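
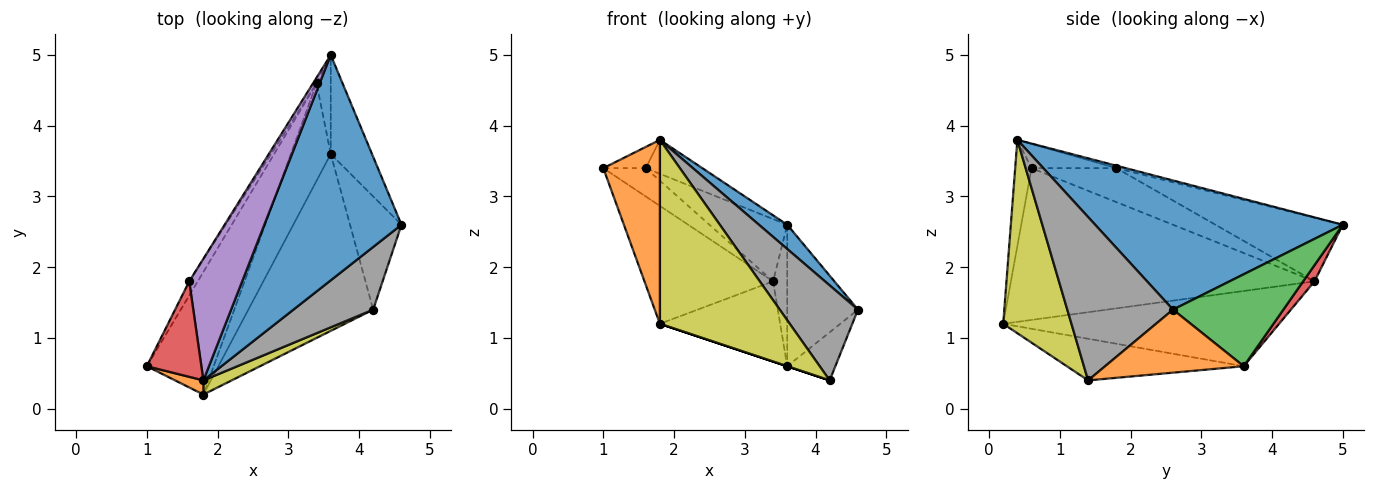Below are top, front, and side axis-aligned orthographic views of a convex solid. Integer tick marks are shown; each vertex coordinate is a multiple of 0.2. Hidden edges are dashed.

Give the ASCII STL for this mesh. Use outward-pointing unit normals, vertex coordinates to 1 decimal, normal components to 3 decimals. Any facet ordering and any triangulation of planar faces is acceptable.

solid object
 facet normal 0.683 -0.078 0.726
  outer loop
   vertex 1.8 0.4 3.8
   vertex 4.6 2.6 1.4
   vertex 3.6 5.0 2.6
  endloop
 endfacet
 facet normal -0.276 -0.958 0.074
  outer loop
   vertex 1.8 0.4 3.8
   vertex 1.0 0.6 3.4
   vertex 1.8 0.2 1.2
  endloop
 endfacet
 facet normal -0.853 0.362 -0.376
  outer loop
   vertex 3.4 4.6 1.8
   vertex 1.8 0.2 1.2
   vertex 1.0 0.6 3.4
  endloop
 endfacet
 facet normal -0.398 0.199 0.896
  outer loop
   vertex 1.6 1.8 3.4
   vertex 1.0 0.6 3.4
   vertex 1.8 0.4 3.8
  endloop
 endfacet
 facet normal -0.045 0.269 0.962
  outer loop
   vertex 1.6 1.8 3.4
   vertex 1.8 0.4 3.8
   vertex 3.6 5.0 2.6
  endloop
 endfacet
 facet normal -0.873 0.436 -0.218
  outer loop
   vertex 1.6 1.8 3.4
   vertex 3.4 4.6 1.8
   vertex 1.0 0.6 3.4
  endloop
 endfacet
 facet normal -0.852 0.521 -0.047
  outer loop
   vertex 1.6 1.8 3.4
   vertex 3.6 5.0 2.6
   vertex 3.4 4.6 1.8
  endloop
 endfacet
 facet normal 0.748 -0.554 0.365
  outer loop
   vertex 4.2 1.4 0.4
   vertex 4.6 2.6 1.4
   vertex 1.8 0.4 3.8
  endloop
 endfacet
 facet normal 0.464 -0.883 0.068
  outer loop
   vertex 4.2 1.4 0.4
   vertex 1.8 0.4 3.8
   vertex 1.8 0.2 1.2
  endloop
 endfacet
 facet normal -0.825 0.359 -0.437
  outer loop
   vertex 3.6 3.6 0.6
   vertex 1.8 0.2 1.2
   vertex 3.4 4.6 1.8
  endloop
 endfacet
 facet normal -0.316 0.000 -0.949
  outer loop
   vertex 3.6 3.6 0.6
   vertex 4.2 1.4 0.4
   vertex 1.8 0.2 1.2
  endloop
 endfacet
 facet normal 0.748 0.260 -0.611
  outer loop
   vertex 3.6 3.6 0.6
   vertex 4.6 2.6 1.4
   vertex 4.2 1.4 0.4
  endloop
 endfacet
 facet normal 0.788 0.505 -0.353
  outer loop
   vertex 3.6 3.6 0.6
   vertex 3.6 5.0 2.6
   vertex 4.6 2.6 1.4
  endloop
 endfacet
 facet normal 0.548 0.685 -0.480
  outer loop
   vertex 3.6 3.6 0.6
   vertex 3.4 4.6 1.8
   vertex 3.6 5.0 2.6
  endloop
 endfacet
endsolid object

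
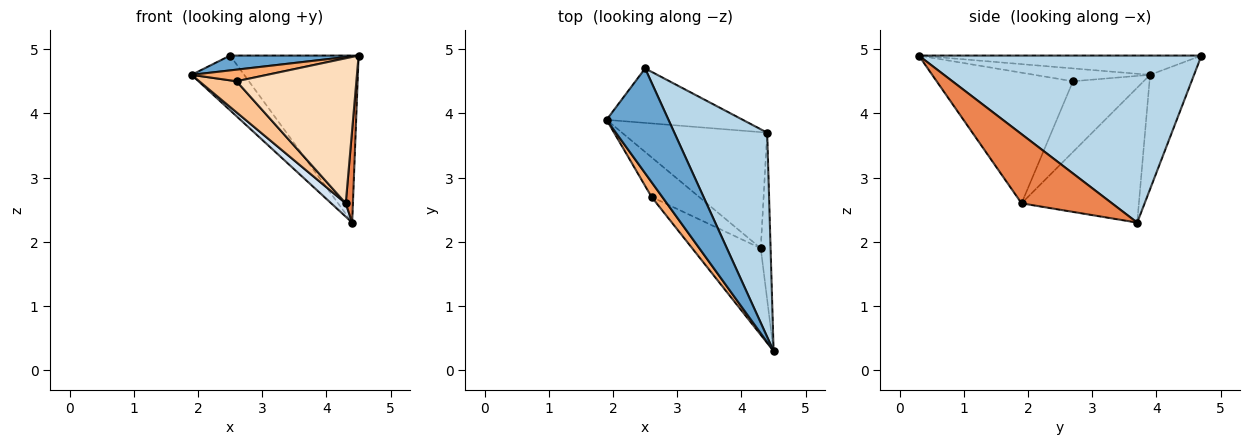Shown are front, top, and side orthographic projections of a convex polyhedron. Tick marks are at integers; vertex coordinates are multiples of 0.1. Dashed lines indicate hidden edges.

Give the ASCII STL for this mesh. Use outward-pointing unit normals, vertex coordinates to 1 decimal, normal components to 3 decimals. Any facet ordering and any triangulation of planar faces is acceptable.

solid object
 facet normal -0.295 -0.134 0.946
  outer loop
   vertex 2.5 4.7 4.9
   vertex 1.9 3.9 4.6
   vertex 4.5 0.3 4.9
  endloop
 endfacet
 facet normal -0.510 0.610 -0.607
  outer loop
   vertex 2.5 4.7 4.9
   vertex 4.4 3.7 2.3
   vertex 1.9 3.9 4.6
  endloop
 endfacet
 facet normal 0.812 0.369 0.452
  outer loop
   vertex 2.5 4.7 4.9
   vertex 4.5 0.3 4.9
   vertex 4.4 3.7 2.3
  endloop
 endfacet
 facet normal -0.678 -0.084 -0.730
  outer loop
   vertex 4.3 1.9 2.6
   vertex 1.9 3.9 4.6
   vertex 4.4 3.7 2.3
  endloop
 endfacet
 facet normal 0.987 -0.078 -0.140
  outer loop
   vertex 4.3 1.9 2.6
   vertex 4.4 3.7 2.3
   vertex 4.5 0.3 4.9
  endloop
 endfacet
 facet normal -0.687 -0.448 0.572
  outer loop
   vertex 2.6 2.7 4.5
   vertex 4.5 0.3 4.9
   vertex 1.9 3.9 4.6
  endloop
 endfacet
 facet normal -0.760 -0.401 -0.511
  outer loop
   vertex 2.6 2.7 4.5
   vertex 1.9 3.9 4.6
   vertex 4.3 1.9 2.6
  endloop
 endfacet
 facet normal -0.699 -0.614 -0.367
  outer loop
   vertex 2.6 2.7 4.5
   vertex 4.3 1.9 2.6
   vertex 4.5 0.3 4.9
  endloop
 endfacet
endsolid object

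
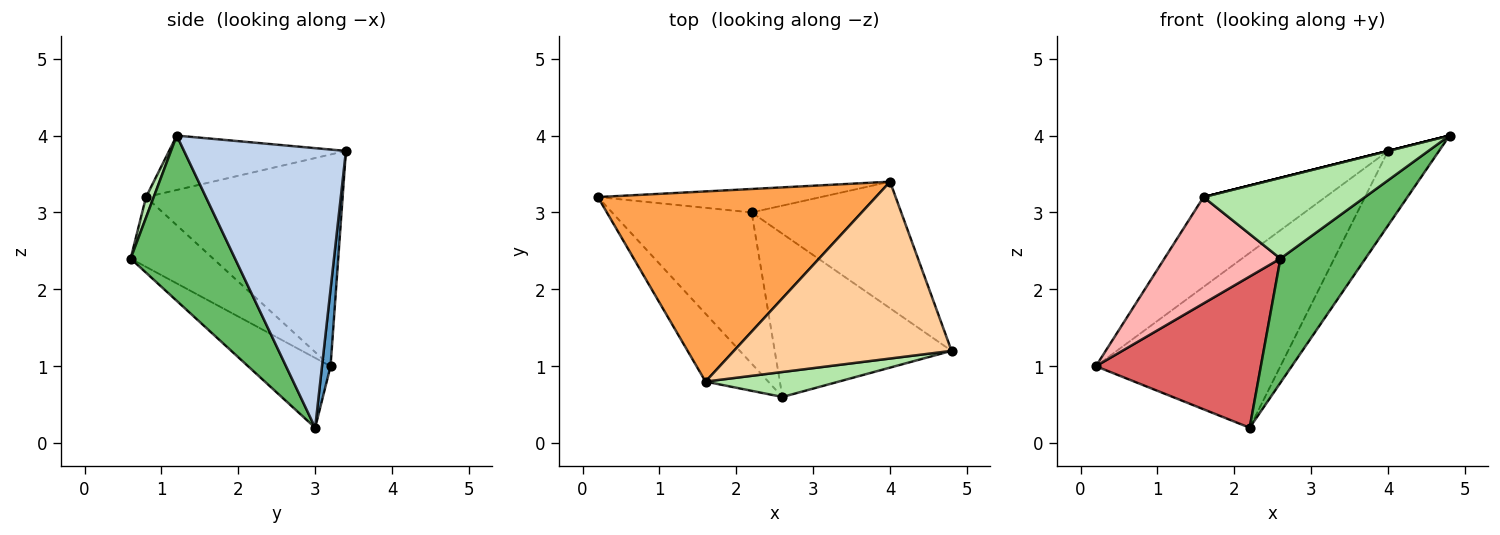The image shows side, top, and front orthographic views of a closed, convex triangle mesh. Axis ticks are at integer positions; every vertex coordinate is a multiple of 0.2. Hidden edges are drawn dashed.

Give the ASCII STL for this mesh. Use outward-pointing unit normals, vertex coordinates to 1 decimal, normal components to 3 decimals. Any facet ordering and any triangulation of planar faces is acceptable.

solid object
 facet normal 0.046 0.990 -0.133
  outer loop
   vertex 2.2 3.0 0.2
   vertex 0.2 3.2 1.0
   vertex 4.0 3.4 3.8
  endloop
 endfacet
 facet normal 0.850 0.268 -0.455
  outer loop
   vertex 2.2 3.0 0.2
   vertex 4.0 3.4 3.8
   vertex 4.8 1.2 4.0
  endloop
 endfacet
 facet normal -0.567 0.352 0.745
  outer loop
   vertex 1.6 0.8 3.2
   vertex 4.0 3.4 3.8
   vertex 0.2 3.2 1.0
  endloop
 endfacet
 facet normal -0.243 0.000 0.970
  outer loop
   vertex 1.6 0.8 3.2
   vertex 4.8 1.2 4.0
   vertex 4.0 3.4 3.8
  endloop
 endfacet
 facet normal 0.597 -0.486 -0.639
  outer loop
   vertex 2.6 0.6 2.4
   vertex 2.2 3.0 0.2
   vertex 4.8 1.2 4.0
  endloop
 endfacet
 facet normal 0.045 -0.954 0.295
  outer loop
   vertex 2.6 0.6 2.4
   vertex 4.8 1.2 4.0
   vertex 1.6 0.8 3.2
  endloop
 endfacet
 facet normal -0.333 -0.667 -0.667
  outer loop
   vertex 2.6 0.6 2.4
   vertex 0.2 3.2 1.0
   vertex 2.2 3.0 0.2
  endloop
 endfacet
 facet normal -0.514 -0.723 -0.462
  outer loop
   vertex 2.6 0.6 2.4
   vertex 1.6 0.8 3.2
   vertex 0.2 3.2 1.0
  endloop
 endfacet
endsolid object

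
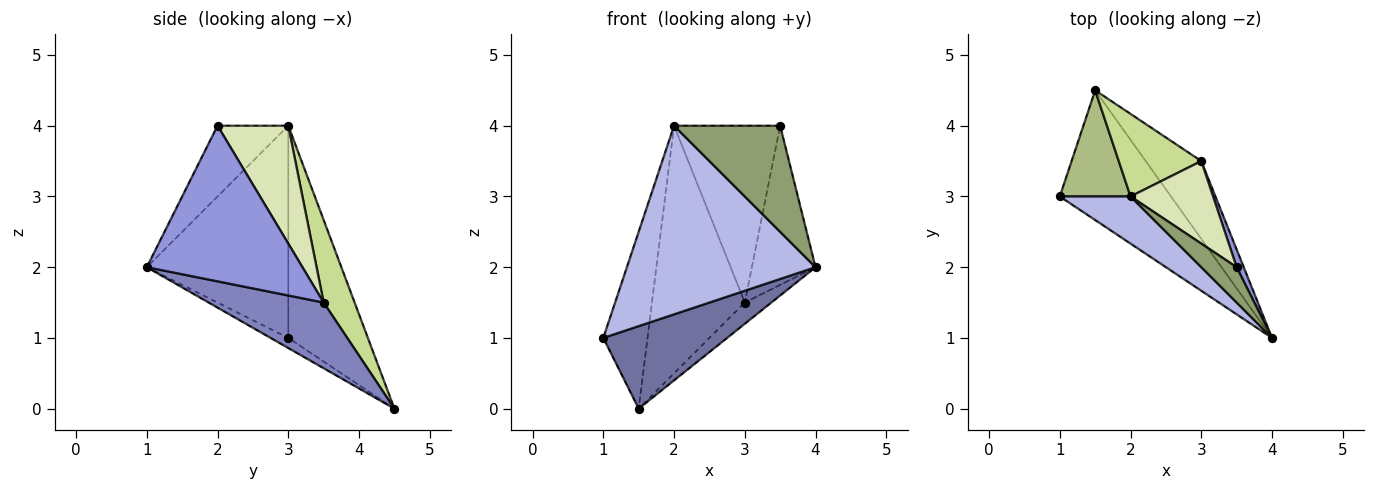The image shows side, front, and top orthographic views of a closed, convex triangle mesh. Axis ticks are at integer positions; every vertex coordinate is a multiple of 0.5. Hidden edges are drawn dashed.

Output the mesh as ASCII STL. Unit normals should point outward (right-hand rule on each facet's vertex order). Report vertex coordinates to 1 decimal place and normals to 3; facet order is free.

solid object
 facet normal -0.076 -0.535 -0.841
  outer loop
   vertex 1.5 4.5 0.0
   vertex 4.0 1.0 2.0
   vertex 1.0 3.0 1.0
  endloop
 endfacet
 facet normal 0.752 0.173 -0.636
  outer loop
   vertex 3.0 3.5 1.5
   vertex 4.0 1.0 2.0
   vertex 1.5 4.5 0.0
  endloop
 endfacet
 facet normal 0.925 0.378 0.042
  outer loop
   vertex 3.0 3.5 1.5
   vertex 3.5 2.0 4.0
   vertex 4.0 1.0 2.0
  endloop
 endfacet
 facet normal -0.588 -0.784 0.196
  outer loop
   vertex 2.0 3.0 4.0
   vertex 1.0 3.0 1.0
   vertex 4.0 1.0 2.0
  endloop
 endfacet
 facet normal -0.535 -0.802 0.267
  outer loop
   vertex 2.0 3.0 4.0
   vertex 4.0 1.0 2.0
   vertex 3.5 2.0 4.0
  endloop
 endfacet
 facet normal -0.839 0.466 0.280
  outer loop
   vertex 2.0 3.0 4.0
   vertex 1.5 4.5 0.0
   vertex 1.0 3.0 1.0
  endloop
 endfacet
 facet normal 0.302 0.905 0.302
  outer loop
   vertex 2.0 3.0 4.0
   vertex 3.0 3.5 1.5
   vertex 1.5 4.5 0.0
  endloop
 endfacet
 facet normal 0.517 0.776 0.362
  outer loop
   vertex 2.0 3.0 4.0
   vertex 3.5 2.0 4.0
   vertex 3.0 3.5 1.5
  endloop
 endfacet
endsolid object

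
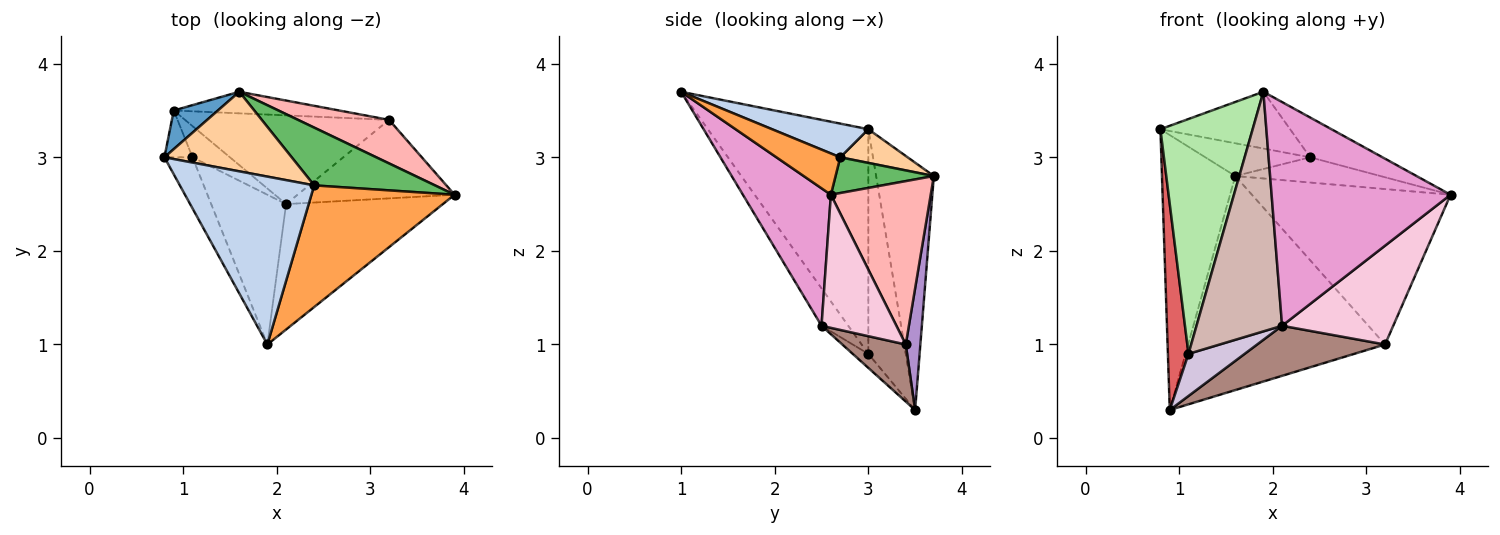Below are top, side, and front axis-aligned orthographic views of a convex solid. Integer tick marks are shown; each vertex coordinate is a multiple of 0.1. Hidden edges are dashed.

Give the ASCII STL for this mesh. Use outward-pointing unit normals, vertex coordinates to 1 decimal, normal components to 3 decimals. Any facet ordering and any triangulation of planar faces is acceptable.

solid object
 facet normal -0.615 0.781 0.110
  outer loop
   vertex 1.6 3.7 2.8
   vertex 0.9 3.5 0.3
   vertex 0.8 3.0 3.3
  endloop
 endfacet
 facet normal 0.231 0.312 0.922
  outer loop
   vertex 2.4 2.7 3.0
   vertex 0.8 3.0 3.3
   vertex 1.9 1.0 3.7
  endloop
 endfacet
 facet normal 0.264 0.300 0.917
  outer loop
   vertex 2.4 2.7 3.0
   vertex 1.9 1.0 3.7
   vertex 3.9 2.6 2.6
  endloop
 endfacet
 facet normal 0.238 0.370 0.898
  outer loop
   vertex 2.4 2.7 3.0
   vertex 1.6 3.7 2.8
   vertex 0.8 3.0 3.3
  endloop
 endfacet
 facet normal 0.262 0.386 0.885
  outer loop
   vertex 2.4 2.7 3.0
   vertex 3.9 2.6 2.6
   vertex 1.6 3.7 2.8
  endloop
 endfacet
 facet normal -0.862 -0.496 -0.108
  outer loop
   vertex 1.1 3.0 0.9
   vertex 1.9 1.0 3.7
   vertex 0.8 3.0 3.3
  endloop
 endfacet
 facet normal -0.871 -0.479 -0.109
  outer loop
   vertex 1.1 3.0 0.9
   vertex 0.8 3.0 3.3
   vertex 0.9 3.5 0.3
  endloop
 endfacet
 facet normal 0.436 0.867 0.243
  outer loop
   vertex 3.2 3.4 1.0
   vertex 1.6 3.7 2.8
   vertex 3.9 2.6 2.6
  endloop
 endfacet
 facet normal 0.074 0.992 -0.100
  outer loop
   vertex 3.2 3.4 1.0
   vertex 0.9 3.5 0.3
   vertex 1.6 3.7 2.8
  endloop
 endfacet
 facet normal -0.218 -0.784 -0.581
  outer loop
   vertex 2.1 2.5 1.2
   vertex 1.1 3.0 0.9
   vertex 0.9 3.5 0.3
  endloop
 endfacet
 facet normal 0.237 -0.477 -0.846
  outer loop
   vertex 2.1 2.5 1.2
   vertex 0.9 3.5 0.3
   vertex 3.2 3.4 1.0
  endloop
 endfacet
 facet normal -0.256 -0.820 -0.512
  outer loop
   vertex 2.1 2.5 1.2
   vertex 1.9 1.0 3.7
   vertex 1.1 3.0 0.9
  endloop
 endfacet
 facet normal 0.394 -0.802 -0.449
  outer loop
   vertex 2.1 2.5 1.2
   vertex 3.9 2.6 2.6
   vertex 1.9 1.0 3.7
  endloop
 endfacet
 facet normal 0.467 -0.692 -0.550
  outer loop
   vertex 2.1 2.5 1.2
   vertex 3.2 3.4 1.0
   vertex 3.9 2.6 2.6
  endloop
 endfacet
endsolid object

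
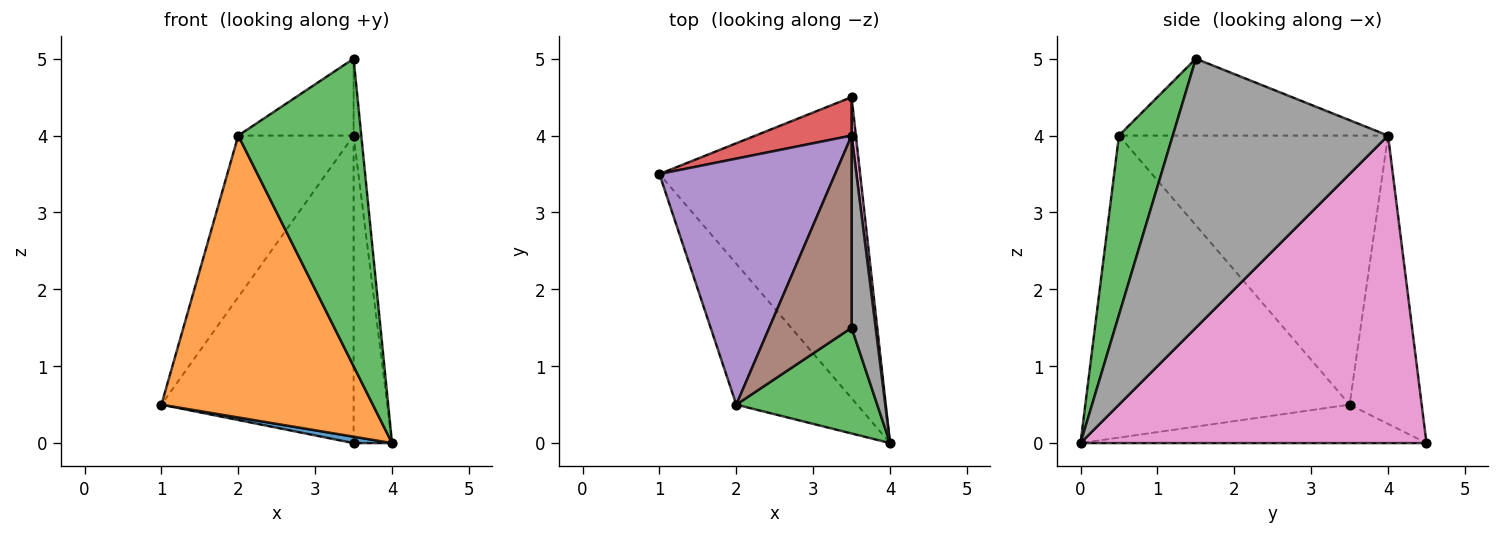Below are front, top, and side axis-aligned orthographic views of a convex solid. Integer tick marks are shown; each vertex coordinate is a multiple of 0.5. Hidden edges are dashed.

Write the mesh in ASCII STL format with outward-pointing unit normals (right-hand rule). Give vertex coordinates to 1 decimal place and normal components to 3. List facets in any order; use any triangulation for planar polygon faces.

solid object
 facet normal -0.188 -0.021 -0.982
  outer loop
   vertex 3.5 4.5 0.0
   vertex 4.0 0.0 0.0
   vertex 1.0 3.5 0.5
  endloop
 endfacet
 facet normal -0.745 -0.596 -0.298
  outer loop
   vertex 2.0 0.5 4.0
   vertex 1.0 3.5 0.5
   vertex 4.0 0.0 0.0
  endloop
 endfacet
 facet normal 0.382 -0.874 0.300
  outer loop
   vertex 2.0 0.5 4.0
   vertex 4.0 0.0 0.0
   vertex 3.5 1.5 5.0
  endloop
 endfacet
 facet normal -0.349 0.930 0.116
  outer loop
   vertex 3.5 4.0 4.0
   vertex 3.5 4.5 0.0
   vertex 1.0 3.5 0.5
  endloop
 endfacet
 facet normal -0.788 0.338 0.515
  outer loop
   vertex 3.5 4.0 4.0
   vertex 1.0 3.5 0.5
   vertex 2.0 0.5 4.0
  endloop
 endfacet
 facet normal -0.655 0.281 0.702
  outer loop
   vertex 3.5 4.0 4.0
   vertex 2.0 0.5 4.0
   vertex 3.5 1.5 5.0
  endloop
 endfacet
 facet normal 0.994 0.110 0.014
  outer loop
   vertex 3.5 4.0 4.0
   vertex 4.0 0.0 0.0
   vertex 3.5 4.5 0.0
  endloop
 endfacet
 facet normal 0.995 0.036 0.089
  outer loop
   vertex 3.5 4.0 4.0
   vertex 3.5 1.5 5.0
   vertex 4.0 0.0 0.0
  endloop
 endfacet
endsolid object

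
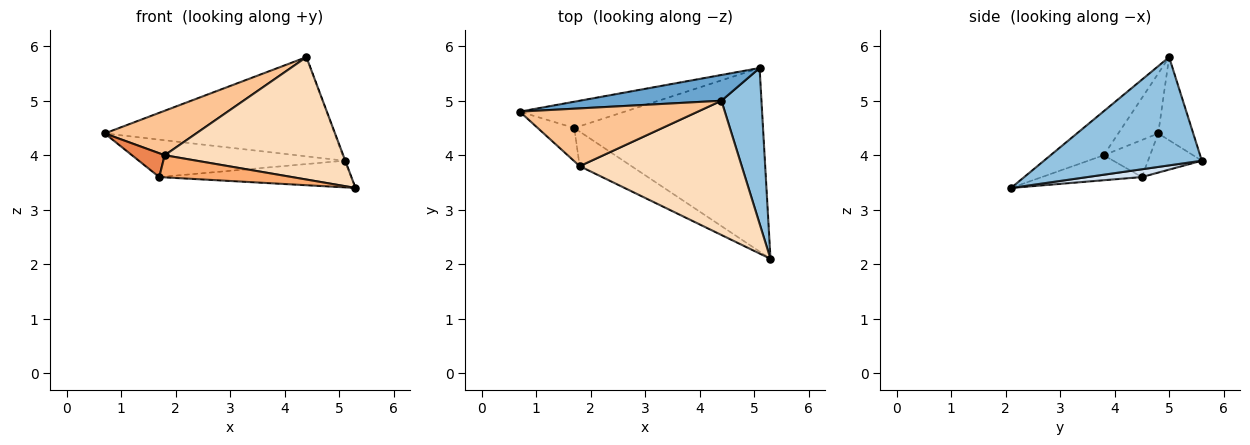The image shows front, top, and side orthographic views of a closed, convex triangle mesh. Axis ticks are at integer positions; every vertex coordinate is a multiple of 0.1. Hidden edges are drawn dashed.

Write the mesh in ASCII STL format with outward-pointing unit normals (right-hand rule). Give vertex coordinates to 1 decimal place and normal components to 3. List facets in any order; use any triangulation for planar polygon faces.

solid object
 facet normal -0.146 0.958 0.249
  outer loop
   vertex 4.4 5.0 5.8
   vertex 5.1 5.6 3.9
   vertex 0.7 4.8 4.4
  endloop
 endfacet
 facet normal 0.938 0.004 0.347
  outer loop
   vertex 4.4 5.0 5.8
   vertex 5.3 2.1 3.4
   vertex 5.1 5.6 3.9
  endloop
 endfacet
 facet normal -0.209 0.800 -0.562
  outer loop
   vertex 1.7 4.5 3.6
   vertex 0.7 4.8 4.4
   vertex 5.1 5.6 3.9
  endloop
 endfacet
 facet normal 0.041 0.144 -0.989
  outer loop
   vertex 1.7 4.5 3.6
   vertex 5.1 5.6 3.9
   vertex 5.3 2.1 3.4
  endloop
 endfacet
 facet normal -0.636 -0.449 -0.627
  outer loop
   vertex 1.8 3.8 4.0
   vertex 0.7 4.8 4.4
   vertex 1.7 4.5 3.6
  endloop
 endfacet
 facet normal -0.376 -0.500 -0.780
  outer loop
   vertex 1.8 3.8 4.0
   vertex 1.7 4.5 3.6
   vertex 5.3 2.1 3.4
  endloop
 endfacet
 facet normal -0.258 -0.590 0.765
  outer loop
   vertex 1.8 3.8 4.0
   vertex 4.4 5.0 5.8
   vertex 0.7 4.8 4.4
  endloop
 endfacet
 facet normal -0.197 -0.661 0.724
  outer loop
   vertex 1.8 3.8 4.0
   vertex 5.3 2.1 3.4
   vertex 4.4 5.0 5.8
  endloop
 endfacet
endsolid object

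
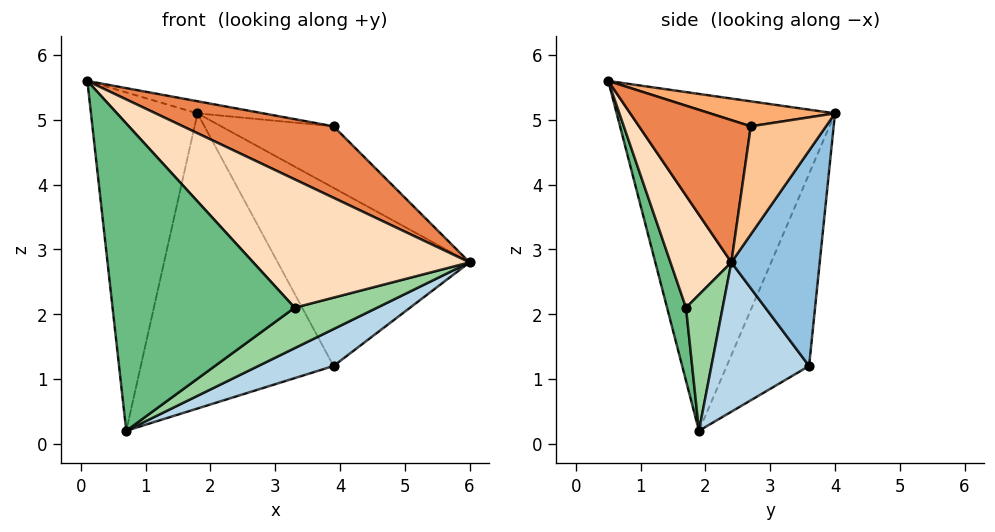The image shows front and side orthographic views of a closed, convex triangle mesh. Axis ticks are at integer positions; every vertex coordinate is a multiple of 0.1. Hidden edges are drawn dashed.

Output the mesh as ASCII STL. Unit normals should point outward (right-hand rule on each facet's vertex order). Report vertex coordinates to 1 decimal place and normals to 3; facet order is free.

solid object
 facet normal -0.899 0.438 0.014
  outer loop
   vertex 0.7 1.9 0.2
   vertex 0.1 0.5 5.6
   vertex 1.8 4.0 5.1
  endloop
 endfacet
 facet normal 0.415 0.900 0.131
  outer loop
   vertex 3.9 3.6 1.2
   vertex 1.8 4.0 5.1
   vertex 6.0 2.4 2.8
  endloop
 endfacet
 facet normal 0.440 -0.339 -0.832
  outer loop
   vertex 3.9 3.6 1.2
   vertex 6.0 2.4 2.8
   vertex 0.7 1.9 0.2
  endloop
 endfacet
 facet normal -0.376 0.879 -0.293
  outer loop
   vertex 3.9 3.6 1.2
   vertex 0.7 1.9 0.2
   vertex 1.8 4.0 5.1
  endloop
 endfacet
 facet normal 0.486 -0.655 0.579
  outer loop
   vertex 3.9 2.7 4.9
   vertex 0.1 0.5 5.6
   vertex 6.0 2.4 2.8
  endloop
 endfacet
 facet normal 0.139 0.073 0.988
  outer loop
   vertex 3.9 2.7 4.9
   vertex 1.8 4.0 5.1
   vertex 0.1 0.5 5.6
  endloop
 endfacet
 facet normal 0.510 0.761 0.401
  outer loop
   vertex 3.9 2.7 4.9
   vertex 6.0 2.4 2.8
   vertex 1.8 4.0 5.1
  endloop
 endfacet
 facet normal 0.270 -0.959 -0.082
  outer loop
   vertex 3.3 1.7 2.1
   vertex 6.0 2.4 2.8
   vertex 0.1 0.5 5.6
  endloop
 endfacet
 facet normal 0.101 -0.966 -0.239
  outer loop
   vertex 3.3 1.7 2.1
   vertex 0.1 0.5 5.6
   vertex 0.7 1.9 0.2
  endloop
 endfacet
 facet normal 0.340 -0.766 -0.546
  outer loop
   vertex 3.3 1.7 2.1
   vertex 0.7 1.9 0.2
   vertex 6.0 2.4 2.8
  endloop
 endfacet
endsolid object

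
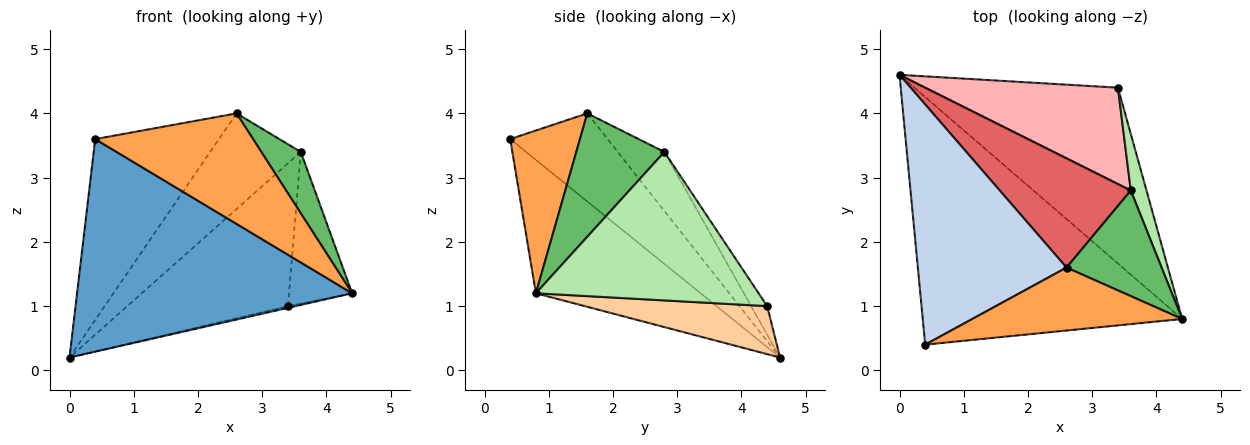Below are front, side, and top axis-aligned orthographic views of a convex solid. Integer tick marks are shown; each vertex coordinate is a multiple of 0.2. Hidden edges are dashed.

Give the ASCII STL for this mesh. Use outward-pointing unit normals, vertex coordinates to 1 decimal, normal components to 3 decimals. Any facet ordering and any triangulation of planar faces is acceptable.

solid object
 facet normal -0.363 -0.607 -0.707
  outer loop
   vertex 0.4 0.4 3.6
   vertex 0.0 4.6 0.2
   vertex 4.4 0.8 1.2
  endloop
 endfacet
 facet normal -0.428 0.544 0.722
  outer loop
   vertex 2.6 1.6 4.0
   vertex 0.0 4.6 0.2
   vertex 0.4 0.4 3.6
  endloop
 endfacet
 facet normal 0.358 -0.811 0.462
  outer loop
   vertex 2.6 1.6 4.0
   vertex 0.4 0.4 3.6
   vertex 4.4 0.8 1.2
  endloop
 endfacet
 facet normal 0.230 0.010 -0.973
  outer loop
   vertex 3.4 4.4 1.0
   vertex 4.4 0.8 1.2
   vertex 0.0 4.6 0.2
  endloop
 endfacet
 facet normal 0.746 -0.334 0.575
  outer loop
   vertex 3.6 2.8 3.4
   vertex 2.6 1.6 4.0
   vertex 4.4 0.8 1.2
  endloop
 endfacet
 facet normal 0.957 0.271 0.101
  outer loop
   vertex 3.6 2.8 3.4
   vertex 4.4 0.8 1.2
   vertex 3.4 4.4 1.0
  endloop
 endfacet
 facet normal -0.321 0.624 0.712
  outer loop
   vertex 3.6 2.8 3.4
   vertex 0.0 4.6 0.2
   vertex 2.6 1.6 4.0
  endloop
 endfacet
 facet normal -0.083 0.826 0.558
  outer loop
   vertex 3.6 2.8 3.4
   vertex 3.4 4.4 1.0
   vertex 0.0 4.6 0.2
  endloop
 endfacet
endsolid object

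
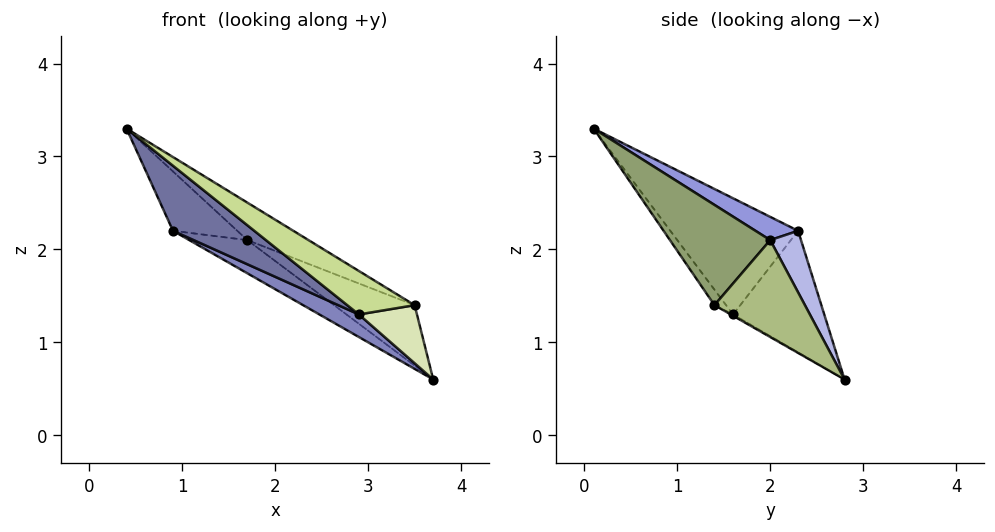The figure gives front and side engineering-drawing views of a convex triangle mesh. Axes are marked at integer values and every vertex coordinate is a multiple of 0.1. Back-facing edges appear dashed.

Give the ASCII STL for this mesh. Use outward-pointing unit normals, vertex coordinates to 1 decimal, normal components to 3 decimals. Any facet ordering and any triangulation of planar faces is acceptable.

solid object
 facet normal -0.477 -0.304 -0.825
  outer loop
   vertex 2.9 1.6 1.3
   vertex 0.4 0.1 3.3
   vertex 0.9 2.3 2.2
  endloop
 endfacet
 facet normal -0.459 -0.199 -0.866
  outer loop
   vertex 2.9 1.6 1.3
   vertex 0.9 2.3 2.2
   vertex 3.7 2.8 0.6
  endloop
 endfacet
 facet normal 0.255 0.385 0.887
  outer loop
   vertex 1.7 2.0 2.1
   vertex 0.9 2.3 2.2
   vertex 0.4 0.1 3.3
  endloop
 endfacet
 facet normal 0.316 0.596 0.739
  outer loop
   vertex 1.7 2.0 2.1
   vertex 3.7 2.8 0.6
   vertex 0.9 2.3 2.2
  endloop
 endfacet
 facet normal 0.424 0.258 0.868
  outer loop
   vertex 3.5 1.4 1.4
   vertex 1.7 2.0 2.1
   vertex 0.4 0.1 3.3
  endloop
 endfacet
 facet normal 0.444 0.396 0.804
  outer loop
   vertex 3.5 1.4 1.4
   vertex 3.7 2.8 0.6
   vertex 1.7 2.0 2.1
  endloop
 endfacet
 facet normal -0.123 -0.714 -0.689
  outer loop
   vertex 3.5 1.4 1.4
   vertex 0.4 0.1 3.3
   vertex 2.9 1.6 1.3
  endloop
 endfacet
 facet normal -0.020 -0.494 -0.869
  outer loop
   vertex 3.5 1.4 1.4
   vertex 2.9 1.6 1.3
   vertex 3.7 2.8 0.6
  endloop
 endfacet
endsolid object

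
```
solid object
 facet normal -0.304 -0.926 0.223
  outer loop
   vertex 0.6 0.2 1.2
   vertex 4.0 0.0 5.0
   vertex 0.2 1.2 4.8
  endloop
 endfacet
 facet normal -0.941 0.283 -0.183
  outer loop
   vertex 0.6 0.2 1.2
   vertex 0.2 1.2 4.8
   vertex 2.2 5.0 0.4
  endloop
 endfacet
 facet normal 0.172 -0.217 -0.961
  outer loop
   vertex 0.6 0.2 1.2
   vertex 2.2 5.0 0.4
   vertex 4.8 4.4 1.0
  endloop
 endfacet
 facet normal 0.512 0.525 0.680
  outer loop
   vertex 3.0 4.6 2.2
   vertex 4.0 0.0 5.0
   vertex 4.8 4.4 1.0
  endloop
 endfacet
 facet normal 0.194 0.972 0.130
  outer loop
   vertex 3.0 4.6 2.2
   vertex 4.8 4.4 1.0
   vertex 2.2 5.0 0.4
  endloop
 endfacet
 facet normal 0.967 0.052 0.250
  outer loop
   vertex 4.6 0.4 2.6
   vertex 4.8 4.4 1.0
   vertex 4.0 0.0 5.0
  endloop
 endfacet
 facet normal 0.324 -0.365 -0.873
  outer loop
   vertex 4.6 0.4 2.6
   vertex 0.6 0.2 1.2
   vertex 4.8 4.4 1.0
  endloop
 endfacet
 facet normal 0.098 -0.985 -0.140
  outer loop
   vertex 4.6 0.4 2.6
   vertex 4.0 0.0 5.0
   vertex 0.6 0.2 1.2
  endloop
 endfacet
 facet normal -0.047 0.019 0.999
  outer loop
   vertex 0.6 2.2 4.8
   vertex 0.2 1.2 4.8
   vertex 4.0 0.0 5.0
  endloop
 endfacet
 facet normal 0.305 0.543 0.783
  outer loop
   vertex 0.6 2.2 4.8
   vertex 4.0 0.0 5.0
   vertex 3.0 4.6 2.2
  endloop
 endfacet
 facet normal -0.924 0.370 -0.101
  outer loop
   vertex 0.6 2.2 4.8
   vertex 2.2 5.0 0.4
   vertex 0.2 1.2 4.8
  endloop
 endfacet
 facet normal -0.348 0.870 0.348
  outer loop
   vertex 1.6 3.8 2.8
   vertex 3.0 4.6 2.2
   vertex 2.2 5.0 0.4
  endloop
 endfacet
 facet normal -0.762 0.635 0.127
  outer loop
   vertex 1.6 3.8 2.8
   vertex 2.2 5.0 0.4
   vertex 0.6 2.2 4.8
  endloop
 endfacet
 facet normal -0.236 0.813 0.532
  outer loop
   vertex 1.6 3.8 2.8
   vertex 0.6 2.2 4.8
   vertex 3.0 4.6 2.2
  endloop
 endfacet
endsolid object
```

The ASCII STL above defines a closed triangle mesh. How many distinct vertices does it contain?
9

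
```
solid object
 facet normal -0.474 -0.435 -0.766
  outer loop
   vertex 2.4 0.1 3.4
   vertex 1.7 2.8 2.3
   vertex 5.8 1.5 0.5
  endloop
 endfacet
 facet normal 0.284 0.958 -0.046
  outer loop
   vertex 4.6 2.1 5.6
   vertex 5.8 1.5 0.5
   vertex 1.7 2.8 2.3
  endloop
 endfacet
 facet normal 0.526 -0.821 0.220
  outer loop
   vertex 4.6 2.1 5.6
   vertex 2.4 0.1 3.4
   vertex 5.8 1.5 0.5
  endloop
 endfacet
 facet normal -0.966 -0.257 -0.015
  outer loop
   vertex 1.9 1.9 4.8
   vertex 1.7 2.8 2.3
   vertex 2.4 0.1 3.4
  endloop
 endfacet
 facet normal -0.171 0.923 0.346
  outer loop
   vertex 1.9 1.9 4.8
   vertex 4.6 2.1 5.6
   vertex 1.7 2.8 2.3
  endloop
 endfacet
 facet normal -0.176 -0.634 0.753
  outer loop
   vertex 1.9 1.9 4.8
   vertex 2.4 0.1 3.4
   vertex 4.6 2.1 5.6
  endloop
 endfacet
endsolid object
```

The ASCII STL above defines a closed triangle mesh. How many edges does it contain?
9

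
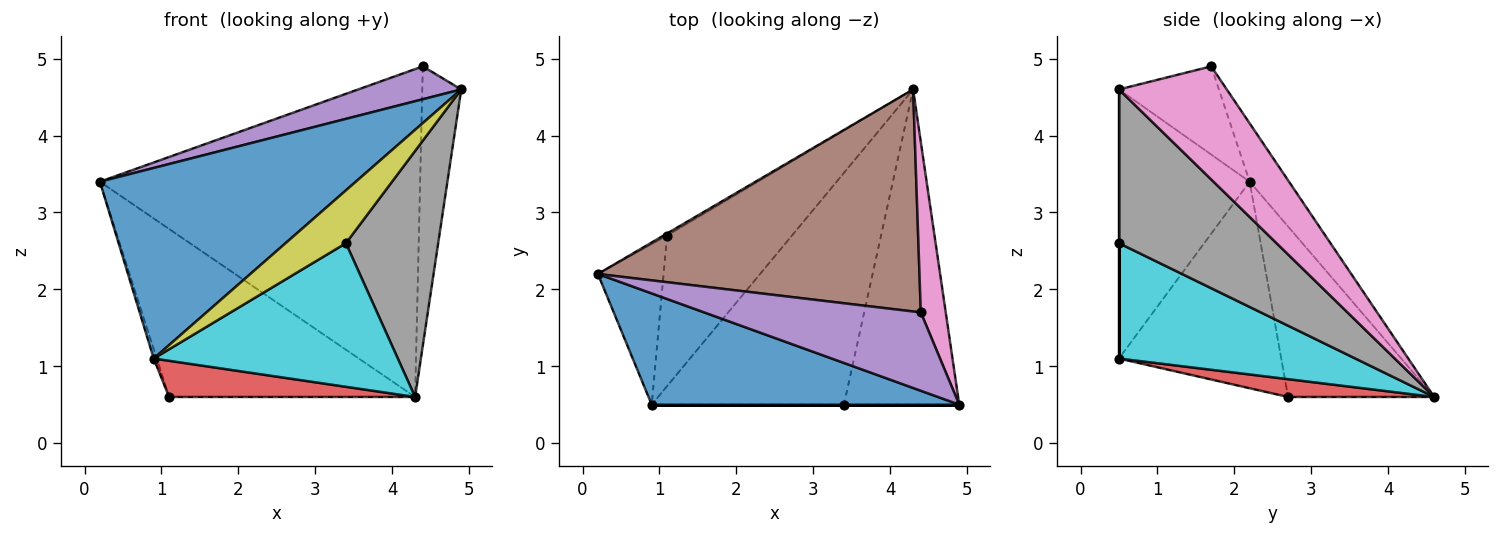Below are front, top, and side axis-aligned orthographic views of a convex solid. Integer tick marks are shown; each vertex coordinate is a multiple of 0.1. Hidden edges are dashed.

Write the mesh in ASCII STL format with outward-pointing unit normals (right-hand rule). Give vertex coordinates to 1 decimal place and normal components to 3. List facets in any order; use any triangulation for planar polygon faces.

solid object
 facet normal -0.404 -0.790 0.461
  outer loop
   vertex 0.9 0.5 1.1
   vertex 4.9 0.5 4.6
   vertex 0.2 2.2 3.4
  endloop
 endfacet
 facet normal -0.511 0.860 -0.011
  outer loop
   vertex 1.1 2.7 0.6
   vertex 0.2 2.2 3.4
   vertex 4.3 4.6 0.6
  endloop
 endfacet
 facet normal -0.953 0.018 -0.303
  outer loop
   vertex 1.1 2.7 0.6
   vertex 0.9 0.5 1.1
   vertex 0.2 2.2 3.4
  endloop
 endfacet
 facet normal 0.137 -0.231 -0.963
  outer loop
   vertex 1.1 2.7 0.6
   vertex 4.3 4.6 0.6
   vertex 0.9 0.5 1.1
  endloop
 endfacet
 facet normal -0.351 -0.362 0.863
  outer loop
   vertex 4.4 1.7 4.9
   vertex 0.2 2.2 3.4
   vertex 4.9 0.5 4.6
  endloop
 endfacet
 facet normal -0.101 0.824 0.558
  outer loop
   vertex 4.4 1.7 4.9
   vertex 4.3 4.6 0.6
   vertex 0.2 2.2 3.4
  endloop
 endfacet
 facet normal 0.921 0.333 0.203
  outer loop
   vertex 4.4 1.7 4.9
   vertex 4.9 0.5 4.6
   vertex 4.3 4.6 0.6
  endloop
 endfacet
 facet normal 0.724 -0.424 -0.543
  outer loop
   vertex 3.4 0.5 2.6
   vertex 4.3 4.6 0.6
   vertex 4.9 0.5 4.6
  endloop
 endfacet
 facet normal 0.000 -1.000 0.000
  outer loop
   vertex 3.4 0.5 2.6
   vertex 4.9 0.5 4.6
   vertex 0.9 0.5 1.1
  endloop
 endfacet
 facet normal 0.454 -0.469 -0.757
  outer loop
   vertex 3.4 0.5 2.6
   vertex 0.9 0.5 1.1
   vertex 4.3 4.6 0.6
  endloop
 endfacet
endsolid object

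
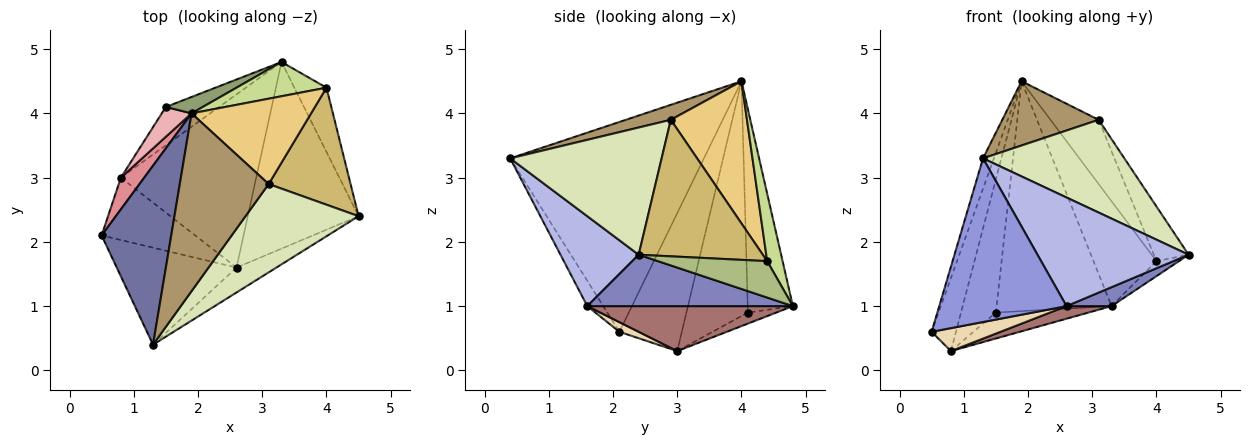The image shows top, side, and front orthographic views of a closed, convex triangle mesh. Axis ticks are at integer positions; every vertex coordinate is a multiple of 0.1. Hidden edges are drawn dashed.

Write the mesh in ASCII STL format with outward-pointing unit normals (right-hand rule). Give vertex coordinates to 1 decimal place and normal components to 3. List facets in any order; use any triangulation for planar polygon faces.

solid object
 facet normal -0.948 0.053 0.314
  outer loop
   vertex 1.3 0.4 3.3
   vertex 1.9 4.0 4.5
   vertex 0.5 2.1 0.6
  endloop
 endfacet
 facet normal 0.419 -0.092 -0.903
  outer loop
   vertex 2.6 1.6 1.0
   vertex 3.3 4.8 1.0
   vertex 4.5 2.4 1.8
  endloop
 endfacet
 facet normal -0.107 -0.855 -0.507
  outer loop
   vertex 2.6 1.6 1.0
   vertex 1.3 0.4 3.3
   vertex 0.5 2.1 0.6
  endloop
 endfacet
 facet normal 0.450 -0.870 -0.199
  outer loop
   vertex 2.6 1.6 1.0
   vertex 4.5 2.4 1.8
   vertex 1.3 0.4 3.3
  endloop
 endfacet
 facet normal -0.365 0.929 0.066
  outer loop
   vertex 1.5 4.1 0.9
   vertex 1.9 4.0 4.5
   vertex 3.3 4.8 1.0
  endloop
 endfacet
 facet normal 0.741 0.153 -0.654
  outer loop
   vertex 4.0 4.4 1.7
   vertex 4.5 2.4 1.8
   vertex 3.3 4.8 1.0
  endloop
 endfacet
 facet normal 0.227 0.926 0.302
  outer loop
   vertex 4.0 4.4 1.7
   vertex 3.3 4.8 1.0
   vertex 1.9 4.0 4.5
  endloop
 endfacet
 facet normal 0.613 -0.572 0.545
  outer loop
   vertex 3.1 2.9 3.9
   vertex 1.3 0.4 3.3
   vertex 4.5 2.4 1.8
  endloop
 endfacet
 facet normal 0.157 -0.336 0.929
  outer loop
   vertex 3.1 2.9 3.9
   vertex 1.9 4.0 4.5
   vertex 1.3 0.4 3.3
  endloop
 endfacet
 facet normal 0.834 0.233 0.500
  outer loop
   vertex 3.1 2.9 3.9
   vertex 4.5 2.4 1.8
   vertex 4.0 4.4 1.7
  endloop
 endfacet
 facet normal 0.689 0.436 0.579
  outer loop
   vertex 3.1 2.9 3.9
   vertex 4.0 4.4 1.7
   vertex 1.9 4.0 4.5
  endloop
 endfacet
 facet normal 0.096 -0.343 -0.934
  outer loop
   vertex 0.8 3.0 0.3
   vertex 2.6 1.6 1.0
   vertex 0.5 2.1 0.6
  endloop
 endfacet
 facet normal 0.315 -0.069 -0.947
  outer loop
   vertex 0.8 3.0 0.3
   vertex 3.3 4.8 1.0
   vertex 2.6 1.6 1.0
  endloop
 endfacet
 facet normal -0.170 0.553 -0.816
  outer loop
   vertex 0.8 3.0 0.3
   vertex 1.5 4.1 0.9
   vertex 3.3 4.8 1.0
  endloop
 endfacet
 facet normal -0.920 0.359 0.156
  outer loop
   vertex 0.8 3.0 0.3
   vertex 0.5 2.1 0.6
   vertex 1.9 4.0 4.5
  endloop
 endfacet
 facet normal -0.865 0.490 0.110
  outer loop
   vertex 0.8 3.0 0.3
   vertex 1.9 4.0 4.5
   vertex 1.5 4.1 0.9
  endloop
 endfacet
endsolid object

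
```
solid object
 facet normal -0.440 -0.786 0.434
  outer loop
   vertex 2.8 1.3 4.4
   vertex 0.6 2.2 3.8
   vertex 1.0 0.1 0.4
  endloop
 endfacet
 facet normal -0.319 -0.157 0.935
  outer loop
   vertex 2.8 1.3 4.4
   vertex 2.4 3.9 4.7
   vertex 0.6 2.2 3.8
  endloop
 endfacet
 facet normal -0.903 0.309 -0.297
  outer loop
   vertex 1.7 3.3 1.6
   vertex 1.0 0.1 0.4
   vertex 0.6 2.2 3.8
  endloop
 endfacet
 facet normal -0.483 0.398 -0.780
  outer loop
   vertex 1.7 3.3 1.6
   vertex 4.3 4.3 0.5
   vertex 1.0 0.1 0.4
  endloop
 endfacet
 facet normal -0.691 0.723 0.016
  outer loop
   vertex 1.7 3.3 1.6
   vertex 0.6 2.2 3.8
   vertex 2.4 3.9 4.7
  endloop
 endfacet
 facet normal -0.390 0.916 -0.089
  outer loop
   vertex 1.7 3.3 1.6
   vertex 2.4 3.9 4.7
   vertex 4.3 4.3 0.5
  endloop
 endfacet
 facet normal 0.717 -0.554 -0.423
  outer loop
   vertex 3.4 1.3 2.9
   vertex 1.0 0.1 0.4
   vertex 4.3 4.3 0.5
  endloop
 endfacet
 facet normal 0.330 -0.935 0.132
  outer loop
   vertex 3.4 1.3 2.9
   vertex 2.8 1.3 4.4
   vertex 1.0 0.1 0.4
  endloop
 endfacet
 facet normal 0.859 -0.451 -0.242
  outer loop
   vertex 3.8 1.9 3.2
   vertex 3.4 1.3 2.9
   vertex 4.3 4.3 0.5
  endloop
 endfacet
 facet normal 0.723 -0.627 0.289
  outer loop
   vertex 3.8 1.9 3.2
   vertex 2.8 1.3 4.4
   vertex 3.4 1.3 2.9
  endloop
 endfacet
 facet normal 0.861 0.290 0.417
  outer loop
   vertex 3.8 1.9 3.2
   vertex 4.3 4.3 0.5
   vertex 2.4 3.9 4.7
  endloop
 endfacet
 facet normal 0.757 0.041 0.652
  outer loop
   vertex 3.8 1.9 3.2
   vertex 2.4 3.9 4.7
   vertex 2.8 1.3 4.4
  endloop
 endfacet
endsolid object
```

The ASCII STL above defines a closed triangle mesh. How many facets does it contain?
12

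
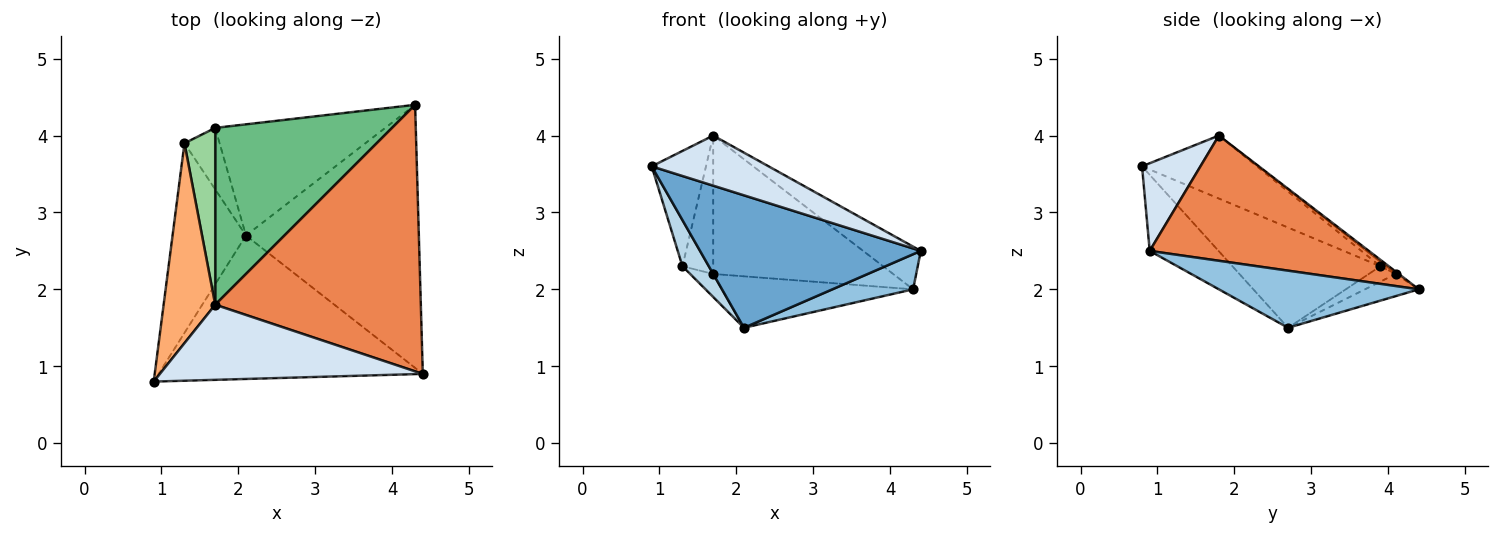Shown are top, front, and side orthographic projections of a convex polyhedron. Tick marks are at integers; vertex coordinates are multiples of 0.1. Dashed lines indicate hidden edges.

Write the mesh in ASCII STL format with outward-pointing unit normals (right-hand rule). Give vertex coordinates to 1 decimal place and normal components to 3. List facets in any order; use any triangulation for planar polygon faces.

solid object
 facet normal -0.207 -0.664 -0.719
  outer loop
   vertex 2.1 2.7 1.5
   vertex 4.4 0.9 2.5
   vertex 0.9 0.8 3.6
  endloop
 endfacet
 facet normal 0.311 -0.126 -0.942
  outer loop
   vertex 2.1 2.7 1.5
   vertex 4.3 4.4 2.0
   vertex 4.4 0.9 2.5
  endloop
 endfacet
 facet normal -0.798 -0.142 -0.585
  outer loop
   vertex 1.3 3.9 2.3
   vertex 2.1 2.7 1.5
   vertex 0.9 0.8 3.6
  endloop
 endfacet
 facet normal 0.267 -0.535 0.802
  outer loop
   vertex 1.7 1.8 4.0
   vertex 0.9 0.8 3.6
   vertex 4.4 0.9 2.5
  endloop
 endfacet
 facet normal 0.515 0.136 0.846
  outer loop
   vertex 1.7 1.8 4.0
   vertex 4.4 0.9 2.5
   vertex 4.3 4.4 2.0
  endloop
 endfacet
 facet normal -0.727 0.343 0.595
  outer loop
   vertex 1.7 1.8 4.0
   vertex 1.3 3.9 2.3
   vertex 0.9 0.8 3.6
  endloop
 endfacet
 facet normal -0.117 0.417 -0.901
  outer loop
   vertex 1.7 4.1 2.2
   vertex 4.3 4.4 2.0
   vertex 2.1 2.7 1.5
  endloop
 endfacet
 facet normal -0.379 0.325 -0.866
  outer loop
   vertex 1.7 4.1 2.2
   vertex 2.1 2.7 1.5
   vertex 1.3 3.9 2.3
  endloop
 endfacet
 facet normal -0.011 0.616 0.787
  outer loop
   vertex 1.7 4.1 2.2
   vertex 1.7 1.8 4.0
   vertex 4.3 4.4 2.0
  endloop
 endfacet
 facet normal -0.111 0.613 0.783
  outer loop
   vertex 1.7 4.1 2.2
   vertex 1.3 3.9 2.3
   vertex 1.7 1.8 4.0
  endloop
 endfacet
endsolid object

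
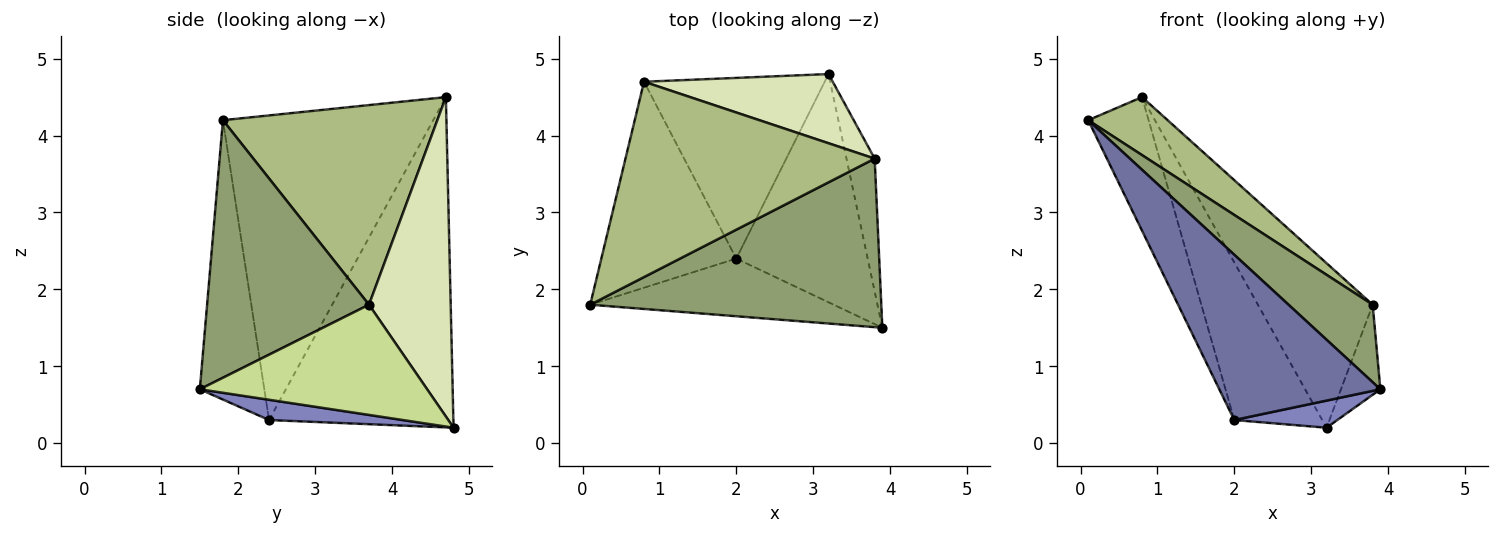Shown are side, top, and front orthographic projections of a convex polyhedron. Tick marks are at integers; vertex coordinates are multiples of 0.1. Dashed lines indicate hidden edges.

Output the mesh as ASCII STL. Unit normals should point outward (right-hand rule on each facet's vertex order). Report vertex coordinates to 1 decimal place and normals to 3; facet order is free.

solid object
 facet normal -0.354 -0.883 -0.308
  outer loop
   vertex 2.0 2.4 0.3
   vertex 3.9 1.5 0.7
   vertex 0.1 1.8 4.2
  endloop
 endfacet
 facet normal 0.151 -0.117 -0.982
  outer loop
   vertex 2.0 2.4 0.3
   vertex 3.2 4.8 0.2
   vertex 3.9 1.5 0.7
  endloop
 endfacet
 facet normal -0.884 0.254 -0.392
  outer loop
   vertex 2.0 2.4 0.3
   vertex 0.1 1.8 4.2
   vertex 0.8 4.7 4.5
  endloop
 endfacet
 facet normal -0.809 0.386 -0.443
  outer loop
   vertex 2.0 2.4 0.3
   vertex 0.8 4.7 4.5
   vertex 3.2 4.8 0.2
  endloop
 endfacet
 facet normal 0.627 -0.326 0.708
  outer loop
   vertex 3.8 3.7 1.8
   vertex 0.1 1.8 4.2
   vertex 3.9 1.5 0.7
  endloop
 endfacet
 facet normal 0.609 -0.226 0.760
  outer loop
   vertex 3.8 3.7 1.8
   vertex 0.8 4.7 4.5
   vertex 0.1 1.8 4.2
  endloop
 endfacet
 facet normal 0.955 0.166 -0.244
  outer loop
   vertex 3.8 3.7 1.8
   vertex 3.9 1.5 0.7
   vertex 3.2 4.8 0.2
  endloop
 endfacet
 facet normal 0.549 0.771 0.324
  outer loop
   vertex 3.8 3.7 1.8
   vertex 3.2 4.8 0.2
   vertex 0.8 4.7 4.5
  endloop
 endfacet
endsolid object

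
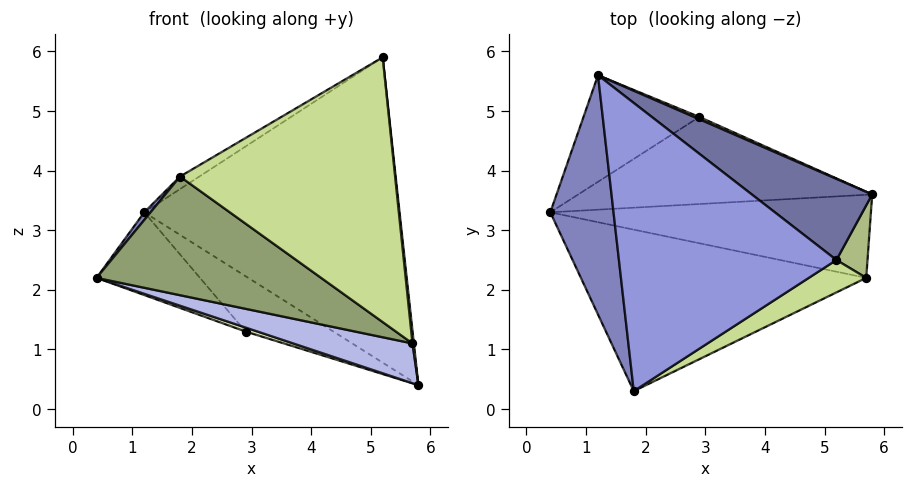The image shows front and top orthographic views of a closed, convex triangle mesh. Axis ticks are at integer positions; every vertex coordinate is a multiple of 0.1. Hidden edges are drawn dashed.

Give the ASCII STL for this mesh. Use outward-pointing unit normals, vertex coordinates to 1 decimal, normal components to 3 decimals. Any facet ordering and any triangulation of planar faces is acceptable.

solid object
 facet normal 0.503 0.835 0.222
  outer loop
   vertex 1.2 5.6 3.3
   vertex 5.2 2.5 5.9
   vertex 5.8 3.6 0.4
  endloop
 endfacet
 facet normal -0.789 -0.020 0.615
  outer loop
   vertex 1.2 5.6 3.3
   vertex 0.4 3.3 2.2
   vertex 1.8 0.3 3.9
  endloop
 endfacet
 facet normal -0.524 0.037 0.851
  outer loop
   vertex 1.2 5.6 3.3
   vertex 1.8 0.3 3.9
   vertex 5.2 2.5 5.9
  endloop
 endfacet
 facet normal -0.267 -0.416 -0.870
  outer loop
   vertex 5.7 2.2 1.1
   vertex 0.4 3.3 2.2
   vertex 5.8 3.6 0.4
  endloop
 endfacet
 facet normal -0.279 -0.569 -0.774
  outer loop
   vertex 5.7 2.2 1.1
   vertex 1.8 0.3 3.9
   vertex 0.4 3.3 2.2
  endloop
 endfacet
 facet normal 0.994 -0.019 0.105
  outer loop
   vertex 5.7 2.2 1.1
   vertex 5.8 3.6 0.4
   vertex 5.2 2.5 5.9
  endloop
 endfacet
 facet normal 0.496 -0.862 0.106
  outer loop
   vertex 5.7 2.2 1.1
   vertex 5.2 2.5 5.9
   vertex 1.8 0.3 3.9
  endloop
 endfacet
 facet normal -0.314 -0.043 -0.949
  outer loop
   vertex 2.9 4.9 1.3
   vertex 5.8 3.6 0.4
   vertex 0.4 3.3 2.2
  endloop
 endfacet
 facet normal -0.561 0.508 -0.654
  outer loop
   vertex 2.9 4.9 1.3
   vertex 0.4 3.3 2.2
   vertex 1.2 5.6 3.3
  endloop
 endfacet
 facet normal 0.419 0.907 0.038
  outer loop
   vertex 2.9 4.9 1.3
   vertex 1.2 5.6 3.3
   vertex 5.8 3.6 0.4
  endloop
 endfacet
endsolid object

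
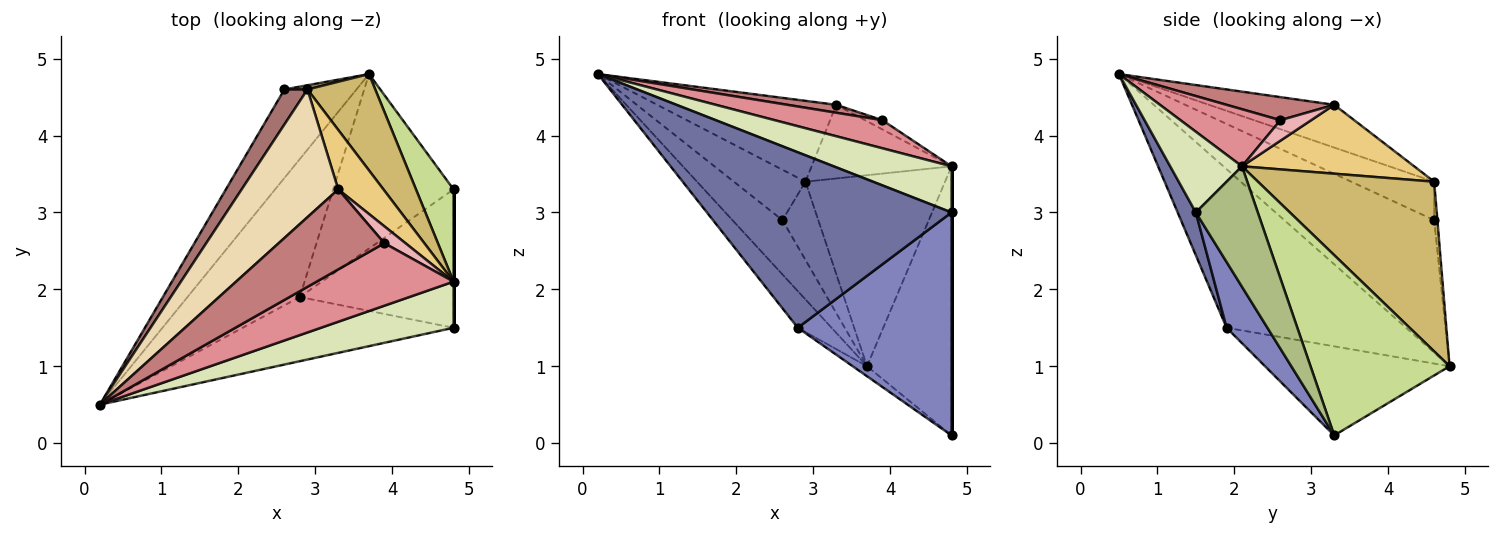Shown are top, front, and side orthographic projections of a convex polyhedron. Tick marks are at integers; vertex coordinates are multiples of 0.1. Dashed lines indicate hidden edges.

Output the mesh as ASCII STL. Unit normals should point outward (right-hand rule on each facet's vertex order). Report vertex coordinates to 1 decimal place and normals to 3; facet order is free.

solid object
 facet normal 0.070 -0.937 -0.343
  outer loop
   vertex 2.8 1.9 1.5
   vertex 4.8 1.5 3.0
   vertex 0.2 0.5 4.8
  endloop
 endfacet
 facet normal 0.220 -0.829 -0.514
  outer loop
   vertex 2.8 1.9 1.5
   vertex 4.8 3.3 0.1
   vertex 4.8 1.5 3.0
  endloop
 endfacet
 facet normal -0.807 0.152 -0.571
  outer loop
   vertex 2.8 1.9 1.5
   vertex 0.2 0.5 4.8
   vertex 3.7 4.8 1.0
  endloop
 endfacet
 facet normal -0.594 0.046 -0.803
  outer loop
   vertex 2.8 1.9 1.5
   vertex 3.7 4.8 1.0
   vertex 4.8 3.3 0.1
  endloop
 endfacet
 facet normal -0.843 0.281 -0.459
  outer loop
   vertex 2.6 4.6 2.9
   vertex 3.7 4.8 1.0
   vertex 0.2 0.5 4.8
  endloop
 endfacet
 facet normal 1.000 0.000 0.000
  outer loop
   vertex 4.8 2.1 3.6
   vertex 4.8 1.5 3.0
   vertex 4.8 3.3 0.1
  endloop
 endfacet
 facet normal 0.841 0.512 0.175
  outer loop
   vertex 4.8 2.1 3.6
   vertex 4.8 3.3 0.1
   vertex 3.7 4.8 1.0
  endloop
 endfacet
 facet normal 0.395 -0.649 0.649
  outer loop
   vertex 4.8 2.1 3.6
   vertex 0.2 0.5 4.8
   vertex 4.8 1.5 3.0
  endloop
 endfacet
 facet normal -0.089 0.995 0.053
  outer loop
   vertex 2.9 4.6 3.4
   vertex 3.7 4.8 1.0
   vertex 2.6 4.6 2.9
  endloop
 endfacet
 facet normal 0.748 0.592 0.299
  outer loop
   vertex 2.9 4.6 3.4
   vertex 4.8 2.1 3.6
   vertex 3.7 4.8 1.0
  endloop
 endfacet
 facet normal 0.692 0.562 0.454
  outer loop
   vertex 2.9 4.6 3.4
   vertex 3.3 3.3 4.4
   vertex 4.8 2.1 3.6
  endloop
 endfacet
 facet normal -0.350 0.501 0.791
  outer loop
   vertex 2.9 4.6 3.4
   vertex 0.2 0.5 4.8
   vertex 3.3 3.3 4.4
  endloop
 endfacet
 facet normal -0.689 0.595 0.413
  outer loop
   vertex 2.9 4.6 3.4
   vertex 2.6 4.6 2.9
   vertex 0.2 0.5 4.8
  endloop
 endfacet
 facet normal 0.212 -0.096 0.973
  outer loop
   vertex 3.9 2.6 4.2
   vertex 3.3 3.3 4.4
   vertex 0.2 0.5 4.8
  endloop
 endfacet
 facet normal 0.356 -0.383 0.853
  outer loop
   vertex 3.9 2.6 4.2
   vertex 0.2 0.5 4.8
   vertex 4.8 2.1 3.6
  endloop
 endfacet
 facet normal 0.648 0.365 0.668
  outer loop
   vertex 3.9 2.6 4.2
   vertex 4.8 2.1 3.6
   vertex 3.3 3.3 4.4
  endloop
 endfacet
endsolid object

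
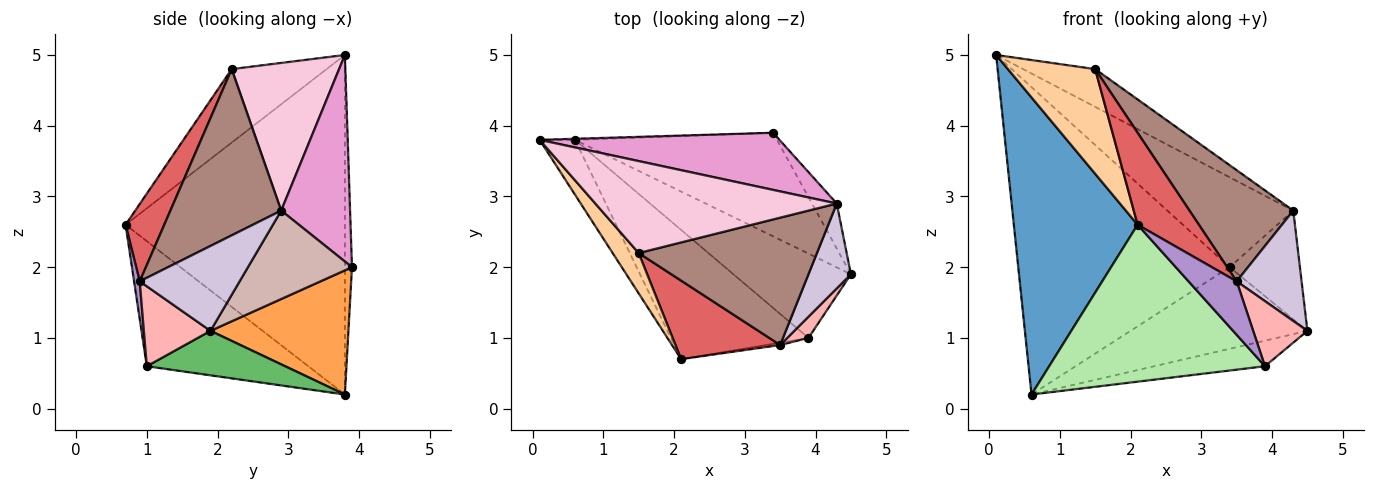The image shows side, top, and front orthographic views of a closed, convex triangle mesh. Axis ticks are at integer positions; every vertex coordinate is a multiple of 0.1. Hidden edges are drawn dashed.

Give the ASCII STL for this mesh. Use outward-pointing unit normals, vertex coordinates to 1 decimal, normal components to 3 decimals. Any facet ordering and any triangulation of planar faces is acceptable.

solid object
 facet normal -0.867 -0.490 -0.090
  outer loop
   vertex 0.6 3.8 0.2
   vertex 2.1 0.7 2.6
   vertex 0.1 3.8 5.0
  endloop
 endfacet
 facet normal -0.033 0.999 -0.003
  outer loop
   vertex 3.4 3.9 2.0
   vertex 0.6 3.8 0.2
   vertex 0.1 3.8 5.0
  endloop
 endfacet
 facet normal 0.435 0.557 -0.707
  outer loop
   vertex 3.4 3.9 2.0
   vertex 4.5 1.9 1.1
   vertex 0.6 3.8 0.2
  endloop
 endfacet
 facet normal -0.712 -0.655 0.252
  outer loop
   vertex 1.5 2.2 4.8
   vertex 0.1 3.8 5.0
   vertex 2.1 0.7 2.6
  endloop
 endfacet
 facet normal 0.341 0.273 -0.900
  outer loop
   vertex 3.9 1.0 0.6
   vertex 0.6 3.8 0.2
   vertex 4.5 1.9 1.1
  endloop
 endfacet
 facet normal -0.500 -0.668 -0.551
  outer loop
   vertex 3.9 1.0 0.6
   vertex 2.1 0.7 2.6
   vertex 0.6 3.8 0.2
  endloop
 endfacet
 facet normal 0.433 -0.686 0.585
  outer loop
   vertex 3.5 0.9 1.8
   vertex 1.5 2.2 4.8
   vertex 2.1 0.7 2.6
  endloop
 endfacet
 facet normal 0.760 -0.618 0.202
  outer loop
   vertex 3.5 0.9 1.8
   vertex 3.9 1.0 0.6
   vertex 4.5 1.9 1.1
  endloop
 endfacet
 facet normal 0.117 -0.992 -0.044
  outer loop
   vertex 3.5 0.9 1.8
   vertex 2.1 0.7 2.6
   vertex 3.9 1.0 0.6
  endloop
 endfacet
 facet normal 0.773 -0.503 0.387
  outer loop
   vertex 4.3 2.9 2.8
   vertex 3.5 0.9 1.8
   vertex 4.5 1.9 1.1
  endloop
 endfacet
 facet normal 0.575 -0.538 0.616
  outer loop
   vertex 4.3 2.9 2.8
   vertex 1.5 2.2 4.8
   vertex 3.5 0.9 1.8
  endloop
 endfacet
 facet normal 0.807 0.546 -0.226
  outer loop
   vertex 4.3 2.9 2.8
   vertex 4.5 1.9 1.1
   vertex 3.4 3.9 2.0
  endloop
 endfacet
 facet normal 0.419 0.767 0.487
  outer loop
   vertex 4.3 2.9 2.8
   vertex 3.4 3.9 2.0
   vertex 0.1 3.8 5.0
  endloop
 endfacet
 facet normal 0.493 0.330 0.805
  outer loop
   vertex 4.3 2.9 2.8
   vertex 0.1 3.8 5.0
   vertex 1.5 2.2 4.8
  endloop
 endfacet
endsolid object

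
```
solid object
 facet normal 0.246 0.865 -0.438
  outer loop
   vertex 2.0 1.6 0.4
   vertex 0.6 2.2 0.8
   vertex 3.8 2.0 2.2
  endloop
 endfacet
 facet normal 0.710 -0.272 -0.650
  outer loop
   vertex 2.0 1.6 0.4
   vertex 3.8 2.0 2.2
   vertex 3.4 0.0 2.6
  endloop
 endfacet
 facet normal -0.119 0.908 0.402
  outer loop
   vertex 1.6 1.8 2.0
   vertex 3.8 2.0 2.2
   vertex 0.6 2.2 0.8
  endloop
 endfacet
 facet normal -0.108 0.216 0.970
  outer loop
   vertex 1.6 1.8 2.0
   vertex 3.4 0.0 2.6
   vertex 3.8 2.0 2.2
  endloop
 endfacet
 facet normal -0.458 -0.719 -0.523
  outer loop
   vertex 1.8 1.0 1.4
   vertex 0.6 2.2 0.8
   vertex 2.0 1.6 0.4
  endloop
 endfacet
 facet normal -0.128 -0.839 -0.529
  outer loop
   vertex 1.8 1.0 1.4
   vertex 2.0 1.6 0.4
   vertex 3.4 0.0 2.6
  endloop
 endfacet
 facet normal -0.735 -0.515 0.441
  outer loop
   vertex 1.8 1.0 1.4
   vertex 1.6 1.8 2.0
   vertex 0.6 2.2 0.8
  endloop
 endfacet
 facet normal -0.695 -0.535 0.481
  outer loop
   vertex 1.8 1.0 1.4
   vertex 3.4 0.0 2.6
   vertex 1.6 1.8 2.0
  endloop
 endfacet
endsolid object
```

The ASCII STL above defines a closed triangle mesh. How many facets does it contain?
8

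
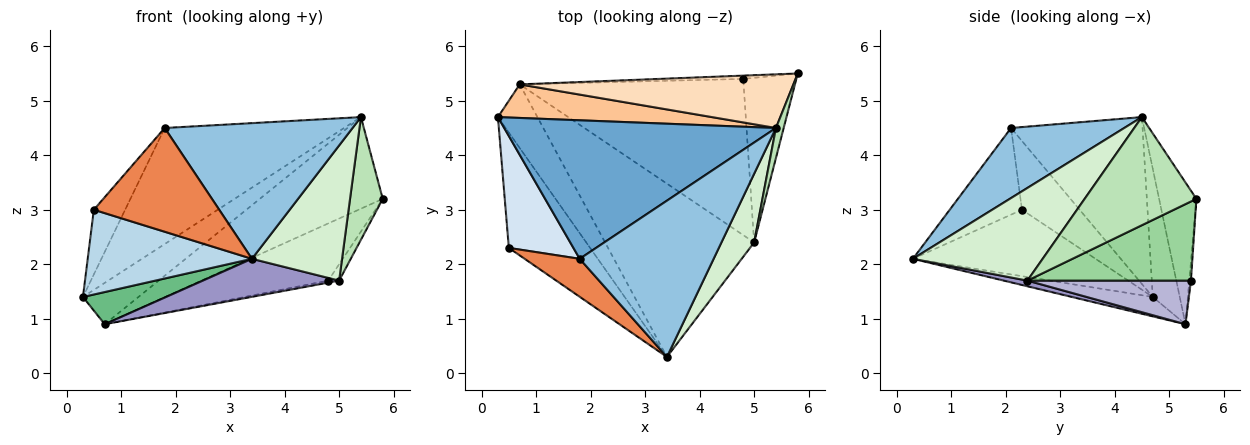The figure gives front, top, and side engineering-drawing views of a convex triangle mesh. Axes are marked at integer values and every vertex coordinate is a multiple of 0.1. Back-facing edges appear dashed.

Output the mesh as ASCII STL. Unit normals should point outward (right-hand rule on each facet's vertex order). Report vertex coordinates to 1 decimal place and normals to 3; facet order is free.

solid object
 facet normal -0.426 0.581 0.693
  outer loop
   vertex 1.8 2.1 4.5
   vertex 5.4 4.5 4.7
   vertex 0.3 4.7 1.4
  endloop
 endfacet
 facet normal 0.367 -0.610 0.702
  outer loop
   vertex 1.8 2.1 4.5
   vertex 3.4 0.3 2.1
   vertex 5.4 4.5 4.7
  endloop
 endfacet
 facet normal -0.550 -0.495 -0.673
  outer loop
   vertex 0.5 2.3 3.0
   vertex 0.3 4.7 1.4
   vertex 3.4 0.3 2.1
  endloop
 endfacet
 facet normal -0.678 0.368 0.637
  outer loop
   vertex 0.5 2.3 3.0
   vertex 1.8 2.1 4.5
   vertex 0.3 4.7 1.4
  endloop
 endfacet
 facet normal -0.476 -0.826 0.302
  outer loop
   vertex 0.5 2.3 3.0
   vertex 3.4 0.3 2.1
   vertex 1.8 2.1 4.5
  endloop
 endfacet
 facet normal -0.013 0.998 -0.058
  outer loop
   vertex 0.7 5.3 0.9
   vertex 5.8 5.5 3.2
   vertex 4.8 5.4 1.7
  endloop
 endfacet
 facet normal -0.353 0.727 0.590
  outer loop
   vertex 0.7 5.3 0.9
   vertex 0.3 4.7 1.4
   vertex 5.4 4.5 4.7
  endloop
 endfacet
 facet normal -0.253 0.835 0.489
  outer loop
   vertex 0.7 5.3 0.9
   vertex 5.4 4.5 4.7
   vertex 5.8 5.5 3.2
  endloop
 endfacet
 facet normal -0.402 -0.413 -0.817
  outer loop
   vertex 0.7 5.3 0.9
   vertex 3.4 0.3 2.1
   vertex 0.3 4.7 1.4
  endloop
 endfacet
 facet normal 0.829 0.055 -0.556
  outer loop
   vertex 5.0 2.4 1.7
   vertex 4.8 5.4 1.7
   vertex 5.8 5.5 3.2
  endloop
 endfacet
 facet normal 0.957 -0.280 0.069
  outer loop
   vertex 5.0 2.4 1.7
   vertex 5.8 5.5 3.2
   vertex 5.4 4.5 4.7
  endloop
 endfacet
 facet normal 0.789 -0.548 0.278
  outer loop
   vertex 5.0 2.4 1.7
   vertex 5.4 4.5 4.7
   vertex 3.4 0.3 2.1
  endloop
 endfacet
 facet normal 0.037 -0.214 -0.976
  outer loop
   vertex 5.0 2.4 1.7
   vertex 3.4 0.3 2.1
   vertex 0.7 5.3 0.9
  endloop
 endfacet
 facet normal 0.191 0.013 -0.981
  outer loop
   vertex 5.0 2.4 1.7
   vertex 0.7 5.3 0.9
   vertex 4.8 5.4 1.7
  endloop
 endfacet
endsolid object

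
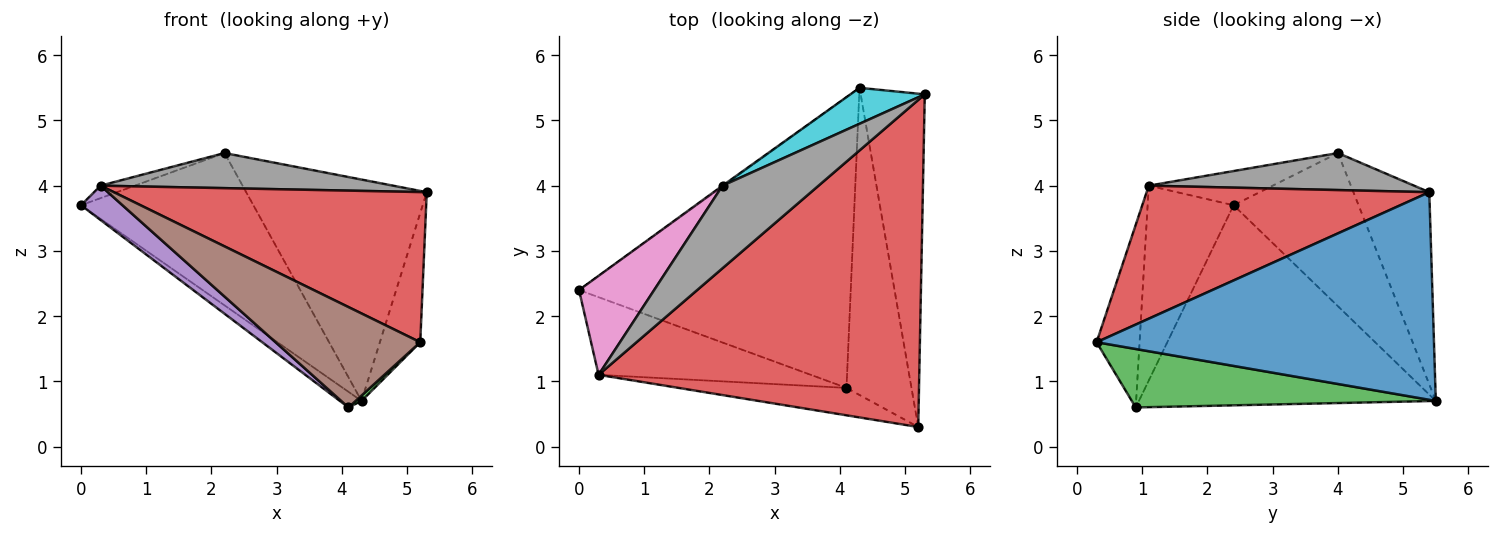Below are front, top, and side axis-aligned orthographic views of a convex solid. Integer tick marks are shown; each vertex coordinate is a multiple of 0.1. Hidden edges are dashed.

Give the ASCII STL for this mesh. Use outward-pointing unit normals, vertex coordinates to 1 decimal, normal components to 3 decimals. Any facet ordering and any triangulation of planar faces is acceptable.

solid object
 facet normal 0.949 0.114 -0.293
  outer loop
   vertex 4.3 5.5 0.7
   vertex 5.3 5.4 3.9
   vertex 5.2 0.3 1.6
  endloop
 endfacet
 facet normal -0.592 0.043 -0.804
  outer loop
   vertex 4.1 0.9 0.6
   vertex 0.0 2.4 3.7
   vertex 4.3 5.5 0.7
  endloop
 endfacet
 facet normal 0.669 -0.013 -0.743
  outer loop
   vertex 4.1 0.9 0.6
   vertex 4.3 5.5 0.7
   vertex 5.2 0.3 1.6
  endloop
 endfacet
 facet normal 0.353 -0.390 0.850
  outer loop
   vertex 0.3 1.1 4.0
   vertex 5.2 0.3 1.6
   vertex 5.3 5.4 3.9
  endloop
 endfacet
 facet normal -0.643 -0.310 -0.700
  outer loop
   vertex 0.3 1.1 4.0
   vertex 0.0 2.4 3.7
   vertex 4.1 0.9 0.6
  endloop
 endfacet
 facet normal -0.275 -0.927 -0.253
  outer loop
   vertex 0.3 1.1 4.0
   vertex 4.1 0.9 0.6
   vertex 5.2 0.3 1.6
  endloop
 endfacet
 facet normal -0.412 0.114 0.904
  outer loop
   vertex 2.2 4.0 4.5
   vertex 0.0 2.4 3.7
   vertex 0.3 1.1 4.0
  endloop
 endfacet
 facet normal 0.334 -0.369 0.867
  outer loop
   vertex 2.2 4.0 4.5
   vertex 0.3 1.1 4.0
   vertex 5.3 5.4 3.9
  endloop
 endfacet
 facet normal -0.587 0.810 -0.005
  outer loop
   vertex 2.2 4.0 4.5
   vertex 4.3 5.5 0.7
   vertex 0.0 2.4 3.7
  endloop
 endfacet
 facet normal -0.383 0.912 0.148
  outer loop
   vertex 2.2 4.0 4.5
   vertex 5.3 5.4 3.9
   vertex 4.3 5.5 0.7
  endloop
 endfacet
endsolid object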